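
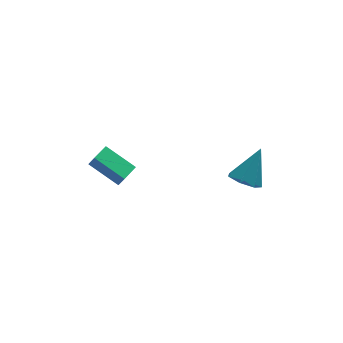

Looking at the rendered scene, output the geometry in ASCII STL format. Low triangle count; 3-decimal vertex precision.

solid 
facet normal -0.481 -0.376 -0.792
outer loop
vertex 3.196 -1.961 -1.93
vertex 2.513 -2.276 -1.366
vertex 2.578 -1.444 -1.8
endloop
endfacet
facet normal 0.589 0.768 -0.251
outer loop
vertex 3.196 -1.961 -1.93
vertex 2.578 -1.444 -1.8
vertex 3.527 -1.484 0.306
endloop
endfacet
facet normal -0.481 -0.376 -0.792
outer loop
vertex 2.578 -1.444 -1.8
vertex 2.513 -2.276 -1.366
vertex 1.911 -1.554 -1.343
endloop
endfacet
facet normal -0.115 0.991 0.071
outer loop
vertex 2.578 -1.444 -1.8
vertex 1.911 -1.554 -1.343
vertex 3.527 -1.484 0.306
endloop
endfacet
facet normal -0.480 -0.375 -0.793
outer loop
vertex 1.911 -1.554 -1.343
vertex 2.513 -2.276 -1.366
vertex 1.697 -2.207 -0.904
endloop
endfacet
facet normal -0.597 0.573 0.561
outer loop
vertex 1.911 -1.554 -1.343
vertex 1.697 -2.207 -0.904
vertex 3.527 -1.484 0.306
endloop
endfacet
facet normal -0.481 -0.375 -0.793
outer loop
vertex 1.697 -2.207 -0.904
vertex 2.513 -2.276 -1.366
vertex 2.097 -2.912 -0.813
endloop
endfacet
facet normal -0.495 -0.171 0.852
outer loop
vertex 1.697 -2.207 -0.904
vertex 2.097 -2.912 -0.813
vertex 3.527 -1.484 0.306
endloop
endfacet
facet normal -0.480 -0.375 -0.793
outer loop
vertex 2.097 -2.912 -0.813
vertex 2.513 -2.276 -1.366
vertex 2.81 -3.138 -1.138
endloop
endfacet
facet normal 0.114 -0.681 0.723
outer loop
vertex 2.097 -2.912 -0.813
vertex 2.81 -3.138 -1.138
vertex 3.527 -1.484 0.306
endloop
endfacet
facet normal -0.481 -0.375 -0.792
outer loop
vertex 2.81 -3.138 -1.138
vertex 2.513 -2.276 -1.366
vertex 3.299 -2.715 -1.635
endloop
endfacet
facet normal 0.773 -0.573 0.273
outer loop
vertex 2.81 -3.138 -1.138
vertex 3.299 -2.715 -1.635
vertex 3.527 -1.484 0.306
endloop
endfacet
facet normal -0.481 -0.376 -0.792
outer loop
vertex 3.299 -2.715 -1.635
vertex 2.513 -2.276 -1.366
vertex 3.196 -1.961 -1.93
endloop
endfacet
facet normal 0.984 0.071 -0.161
outer loop
vertex 3.299 -2.715 -1.635
vertex 3.196 -1.961 -1.93
vertex 3.527 -1.484 0.306
endloop
endfacet
facet normal -0.668 0.582 0.464
outer loop
vertex -4.587 0.293 -0.525
vertex -3.856 1.086 -0.467
vertex -4.847 0.587 -1.268
endloop
endfacet
facet normal -0.676 -0.735 -0.054
outer loop
vertex -3.544 -0.546 -2.173
vertex -4.587 0.293 -0.525
vertex -4.847 0.587 -1.268
endloop
endfacet
facet normal -0.668 0.581 0.464
outer loop
vertex -4.847 0.587 -1.268
vertex -3.856 1.086 -0.467
vertex -4.116 1.38 -1.209
endloop
endfacet
facet normal -0.309 0.351 -0.884
outer loop
vertex -4.116 1.38 -1.209
vertex -3.544 -0.546 -2.173
vertex -4.847 0.587 -1.268
endloop
endfacet
facet normal 0.310 -0.350 0.884
outer loop
vertex -4.587 0.293 -0.525
vertex -2.553 -0.047 -1.372
vertex -3.856 1.086 -0.467
endloop
endfacet
facet normal -0.676 -0.735 -0.054
outer loop
vertex -3.284 -0.84 -1.431
vertex -4.587 0.293 -0.525
vertex -3.544 -0.546 -2.173
endloop
endfacet
facet normal 0.309 -0.351 0.884
outer loop
vertex -3.284 -0.84 -1.431
vertex -2.553 -0.047 -1.372
vertex -4.587 0.293 -0.525
endloop
endfacet
facet normal 0.676 0.735 0.054
outer loop
vertex -3.856 1.086 -0.467
vertex -2.553 -0.047 -1.372
vertex -4.116 1.38 -1.209
endloop
endfacet
facet normal -0.310 0.350 -0.884
outer loop
vertex -2.813 0.247 -2.115
vertex -3.544 -0.546 -2.173
vertex -4.116 1.38 -1.209
endloop
endfacet
facet normal 0.676 0.735 0.054
outer loop
vertex -4.116 1.38 -1.209
vertex -2.553 -0.047 -1.372
vertex -2.813 0.247 -2.115
endloop
endfacet
facet normal 0.668 -0.582 -0.464
outer loop
vertex -2.813 0.247 -2.115
vertex -3.284 -0.84 -1.431
vertex -3.544 -0.546 -2.173
endloop
endfacet
facet normal 0.668 -0.582 -0.464
outer loop
vertex -2.553 -0.047 -1.372
vertex -3.284 -0.84 -1.431
vertex -2.813 0.247 -2.115
endloop
endfacet

endsolid


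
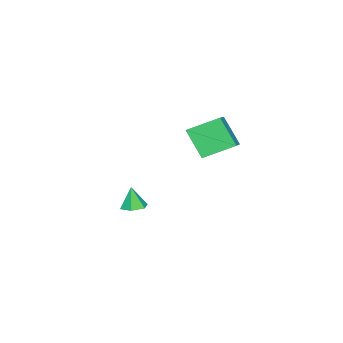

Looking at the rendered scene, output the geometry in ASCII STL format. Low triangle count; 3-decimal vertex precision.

solid 
facet normal -0.839 -0.355 -0.413
outer loop
vertex -2.962 1.65 1.687
vertex -3.71 2.704 2.3
vertex -2.739 2.49 0.514
endloop
endfacet
facet normal 0.523 -0.737 -0.428
outer loop
vertex -1.59 2.976 1.08
vertex -2.962 1.65 1.687
vertex -2.739 2.49 0.514
endloop
endfacet
facet normal -0.839 -0.355 -0.413
outer loop
vertex -2.739 2.49 0.514
vertex -3.71 2.704 2.3
vertex -3.487 3.544 1.127
endloop
endfacet
facet normal 0.152 0.575 -0.804
outer loop
vertex -3.487 3.544 1.127
vertex -1.59 2.976 1.08
vertex -2.739 2.49 0.514
endloop
endfacet
facet normal -0.152 -0.575 0.804
outer loop
vertex -2.962 1.65 1.687
vertex -2.561 3.19 2.866
vertex -3.71 2.704 2.3
endloop
endfacet
facet normal 0.523 -0.737 -0.428
outer loop
vertex -1.813 2.136 2.253
vertex -2.962 1.65 1.687
vertex -1.59 2.976 1.08
endloop
endfacet
facet normal -0.152 -0.575 0.804
outer loop
vertex -1.813 2.136 2.253
vertex -2.561 3.19 2.866
vertex -2.962 1.65 1.687
endloop
endfacet
facet normal -0.523 0.737 0.428
outer loop
vertex -3.71 2.704 2.3
vertex -2.561 3.19 2.866
vertex -3.487 3.544 1.127
endloop
endfacet
facet normal 0.152 0.575 -0.804
outer loop
vertex -2.338 4.03 1.693
vertex -1.59 2.976 1.08
vertex -3.487 3.544 1.127
endloop
endfacet
facet normal -0.523 0.737 0.428
outer loop
vertex -3.487 3.544 1.127
vertex -2.561 3.19 2.866
vertex -2.338 4.03 1.693
endloop
endfacet
facet normal 0.839 0.355 0.413
outer loop
vertex -2.338 4.03 1.693
vertex -1.813 2.136 2.253
vertex -1.59 2.976 1.08
endloop
endfacet
facet normal 0.839 0.355 0.413
outer loop
vertex -2.561 3.19 2.866
vertex -1.813 2.136 2.253
vertex -2.338 4.03 1.693
endloop
endfacet
facet normal 0.100 0.182 -0.978
outer loop
vertex -2.673 -1.405 -3.529
vertex -3.128 -1.046 -3.509
vertex -2.593 -0.841 -3.416
endloop
endfacet
facet normal 0.844 -0.218 0.490
outer loop
vertex -2.673 -1.405 -3.529
vertex -2.593 -0.841 -3.416
vertex -3.232 -1.234 -2.491
endloop
endfacet
facet normal 0.101 0.180 -0.978
outer loop
vertex -2.593 -0.841 -3.416
vertex -3.128 -1.046 -3.509
vertex -3.049 -0.483 -3.397
endloop
endfacet
facet normal 0.505 0.611 0.609
outer loop
vertex -2.593 -0.841 -3.416
vertex -3.049 -0.483 -3.397
vertex -3.232 -1.234 -2.491
endloop
endfacet
facet normal 0.099 0.181 -0.979
outer loop
vertex -3.049 -0.483 -3.397
vertex -3.128 -1.046 -3.509
vertex -3.584 -0.688 -3.489
endloop
endfacet
facet normal -0.380 0.748 0.544
outer loop
vertex -3.049 -0.483 -3.397
vertex -3.584 -0.688 -3.489
vertex -3.232 -1.234 -2.491
endloop
endfacet
facet normal 0.099 0.181 -0.979
outer loop
vertex -3.584 -0.688 -3.489
vertex -3.128 -1.046 -3.509
vertex -3.663 -1.251 -3.601
endloop
endfacet
facet normal -0.931 0.059 0.361
outer loop
vertex -3.584 -0.688 -3.489
vertex -3.663 -1.251 -3.601
vertex -3.232 -1.234 -2.491
endloop
endfacet
facet normal 0.099 0.180 -0.979
outer loop
vertex -3.663 -1.251 -3.601
vertex -3.128 -1.046 -3.509
vertex -3.207 -1.61 -3.621
endloop
endfacet
facet normal -0.594 -0.767 0.242
outer loop
vertex -3.663 -1.251 -3.601
vertex -3.207 -1.61 -3.621
vertex -3.232 -1.234 -2.491
endloop
endfacet
facet normal 0.099 0.180 -0.979
outer loop
vertex -3.207 -1.61 -3.621
vertex -3.128 -1.046 -3.509
vertex -2.673 -1.405 -3.529
endloop
endfacet
facet normal 0.294 -0.905 0.308
outer loop
vertex -3.207 -1.61 -3.621
vertex -2.673 -1.405 -3.529
vertex -3.232 -1.234 -2.491
endloop
endfacet

endsolid


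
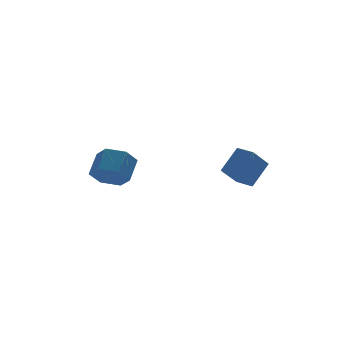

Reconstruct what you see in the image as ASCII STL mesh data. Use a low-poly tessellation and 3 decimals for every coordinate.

solid 
facet normal -0.501 -0.567 -0.654
outer loop
vertex -0.384 2.614 0.306
vertex -1.013 2.391 0.982
vertex -1.157 3.152 0.432
endloop
endfacet
facet normal 0.295 0.598 -0.746
outer loop
vertex -0.384 2.614 0.306
vertex -1.157 3.152 0.432
vertex 0.302 3.392 1.201
endloop
endfacet
facet normal 0.295 0.598 -0.746
outer loop
vertex 0.302 3.392 1.201
vertex -1.157 3.152 0.432
vertex -0.471 3.93 1.327
endloop
endfacet
facet normal 0.501 0.568 0.653
outer loop
vertex 0.302 3.392 1.201
vertex -0.471 3.93 1.327
vertex -0.327 3.169 1.878
endloop
endfacet
facet normal -0.501 -0.567 -0.654
outer loop
vertex -1.157 3.152 0.432
vertex -1.013 2.391 0.982
vertex -1.786 2.929 1.108
endloop
endfacet
facet normal -0.557 0.789 -0.258
outer loop
vertex -1.157 3.152 0.432
vertex -1.786 2.929 1.108
vertex -0.471 3.93 1.327
endloop
endfacet
facet normal -0.558 0.789 -0.258
outer loop
vertex -0.471 3.93 1.327
vertex -1.786 2.929 1.108
vertex -1.1 3.706 2.003
endloop
endfacet
facet normal 0.500 0.568 0.654
outer loop
vertex -0.471 3.93 1.327
vertex -1.1 3.706 2.003
vertex -0.327 3.169 1.878
endloop
endfacet
facet normal -0.501 -0.568 -0.653
outer loop
vertex -1.786 2.929 1.108
vertex -1.013 2.391 0.982
vertex -1.642 2.168 1.659
endloop
endfacet
facet normal -0.852 0.191 0.487
outer loop
vertex -1.786 2.929 1.108
vertex -1.642 2.168 1.659
vertex -1.1 3.706 2.003
endloop
endfacet
facet normal -0.852 0.191 0.487
outer loop
vertex -1.1 3.706 2.003
vertex -1.642 2.168 1.659
vertex -0.956 2.946 2.554
endloop
endfacet
facet normal 0.500 0.568 0.653
outer loop
vertex -1.1 3.706 2.003
vertex -0.956 2.946 2.554
vertex -0.327 3.169 1.878
endloop
endfacet
facet normal -0.501 -0.568 -0.653
outer loop
vertex -1.642 2.168 1.659
vertex -1.013 2.391 0.982
vertex -0.869 1.63 1.533
endloop
endfacet
facet normal -0.295 -0.598 0.746
outer loop
vertex -1.642 2.168 1.659
vertex -0.869 1.63 1.533
vertex -0.956 2.946 2.554
endloop
endfacet
facet normal -0.295 -0.598 0.746
outer loop
vertex -0.956 2.946 2.554
vertex -0.869 1.63 1.533
vertex -0.183 2.408 2.428
endloop
endfacet
facet normal 0.501 0.567 0.654
outer loop
vertex -0.956 2.946 2.554
vertex -0.183 2.408 2.428
vertex -0.327 3.169 1.878
endloop
endfacet
facet normal -0.500 -0.568 -0.654
outer loop
vertex -0.869 1.63 1.533
vertex -1.013 2.391 0.982
vertex -0.24 1.854 0.857
endloop
endfacet
facet normal 0.558 -0.789 0.258
outer loop
vertex -0.869 1.63 1.533
vertex -0.24 1.854 0.857
vertex -0.183 2.408 2.428
endloop
endfacet
facet normal 0.557 -0.789 0.258
outer loop
vertex -0.183 2.408 2.428
vertex -0.24 1.854 0.857
vertex 0.446 2.631 1.752
endloop
endfacet
facet normal 0.501 0.567 0.654
outer loop
vertex -0.183 2.408 2.428
vertex 0.446 2.631 1.752
vertex -0.327 3.169 1.878
endloop
endfacet
facet normal -0.500 -0.568 -0.653
outer loop
vertex -0.24 1.854 0.857
vertex -1.013 2.391 0.982
vertex -0.384 2.614 0.306
endloop
endfacet
facet normal 0.852 -0.192 -0.487
outer loop
vertex -0.24 1.854 0.857
vertex -0.384 2.614 0.306
vertex 0.446 2.631 1.752
endloop
endfacet
facet normal 0.852 -0.191 -0.487
outer loop
vertex 0.446 2.631 1.752
vertex -0.384 2.614 0.306
vertex 0.302 3.392 1.201
endloop
endfacet
facet normal 0.501 0.568 0.653
outer loop
vertex 0.446 2.631 1.752
vertex 0.302 3.392 1.201
vertex -0.327 3.169 1.878
endloop
endfacet
facet normal -0.671 -0.318 0.670
outer loop
vertex 3.466 -3.095 3.651
vertex 3.105 -2.25 3.69
vertex 2.542 -3.441 2.562
endloop
endfacet
facet normal 0.393 -0.919 -0.042
outer loop
vertex 3.495 -2.99 1.61
vertex 3.466 -3.095 3.651
vertex 2.542 -3.441 2.562
endloop
endfacet
facet normal -0.671 -0.317 0.670
outer loop
vertex 2.542 -3.441 2.562
vertex 3.105 -2.25 3.69
vertex 2.181 -2.596 2.6
endloop
endfacet
facet normal -0.629 -0.235 -0.741
outer loop
vertex 2.181 -2.596 2.6
vertex 3.495 -2.99 1.61
vertex 2.542 -3.441 2.562
endloop
endfacet
facet normal 0.629 0.235 0.741
outer loop
vertex 3.466 -3.095 3.651
vertex 4.058 -1.799 2.738
vertex 3.105 -2.25 3.69
endloop
endfacet
facet normal 0.393 -0.919 -0.042
outer loop
vertex 4.419 -2.644 2.7
vertex 3.466 -3.095 3.651
vertex 3.495 -2.99 1.61
endloop
endfacet
facet normal 0.629 0.235 0.741
outer loop
vertex 4.419 -2.644 2.7
vertex 4.058 -1.799 2.738
vertex 3.466 -3.095 3.651
endloop
endfacet
facet normal -0.393 0.919 0.042
outer loop
vertex 3.105 -2.25 3.69
vertex 4.058 -1.799 2.738
vertex 2.181 -2.596 2.6
endloop
endfacet
facet normal -0.629 -0.234 -0.741
outer loop
vertex 3.134 -2.145 1.649
vertex 3.495 -2.99 1.61
vertex 2.181 -2.596 2.6
endloop
endfacet
facet normal -0.393 0.919 0.042
outer loop
vertex 2.181 -2.596 2.6
vertex 4.058 -1.799 2.738
vertex 3.134 -2.145 1.649
endloop
endfacet
facet normal 0.671 0.318 -0.670
outer loop
vertex 3.134 -2.145 1.649
vertex 4.419 -2.644 2.7
vertex 3.495 -2.99 1.61
endloop
endfacet
facet normal 0.671 0.317 -0.670
outer loop
vertex 4.058 -1.799 2.738
vertex 4.419 -2.644 2.7
vertex 3.134 -2.145 1.649
endloop
endfacet

endsolid


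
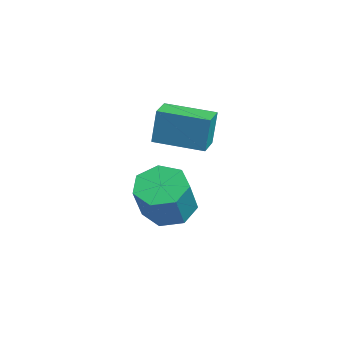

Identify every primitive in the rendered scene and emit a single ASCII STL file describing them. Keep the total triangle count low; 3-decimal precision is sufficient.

solid 
facet normal -0.497 0.288 -0.818
outer loop
vertex 2.283 -1.336 -2.359
vertex 1.407 -1.64 -1.934
vertex 1.854 -0.725 -1.883
endloop
endfacet
facet normal 0.720 0.664 -0.204
outer loop
vertex 2.283 -1.336 -2.359
vertex 1.854 -0.725 -1.883
vertex 3.248 -1.895 -0.772
endloop
endfacet
facet normal 0.720 0.663 -0.204
outer loop
vertex 3.248 -1.895 -0.772
vertex 1.854 -0.725 -1.883
vertex 2.82 -1.284 -0.296
endloop
endfacet
facet normal 0.498 -0.288 0.818
outer loop
vertex 3.248 -1.895 -0.772
vertex 2.82 -1.284 -0.296
vertex 2.373 -2.2 -0.346
endloop
endfacet
facet normal -0.498 0.289 -0.818
outer loop
vertex 1.854 -0.725 -1.883
vertex 1.407 -1.64 -1.934
vertex 1.089 -0.804 -1.445
endloop
endfacet
facet normal 0.070 0.953 0.293
outer loop
vertex 1.854 -0.725 -1.883
vertex 1.089 -0.804 -1.445
vertex 2.82 -1.284 -0.296
endloop
endfacet
facet normal 0.070 0.953 0.294
outer loop
vertex 2.82 -1.284 -0.296
vertex 1.089 -0.804 -1.445
vertex 2.054 -1.363 0.142
endloop
endfacet
facet normal 0.498 -0.287 0.818
outer loop
vertex 2.82 -1.284 -0.296
vertex 2.054 -1.363 0.142
vertex 2.373 -2.2 -0.346
endloop
endfacet
facet normal -0.498 0.289 -0.818
outer loop
vertex 1.089 -0.804 -1.445
vertex 1.407 -1.64 -1.934
vertex 0.563 -1.512 -1.375
endloop
endfacet
facet normal -0.632 0.526 0.569
outer loop
vertex 1.089 -0.804 -1.445
vertex 0.563 -1.512 -1.375
vertex 2.054 -1.363 0.142
endloop
endfacet
facet normal -0.632 0.525 0.570
outer loop
vertex 2.054 -1.363 0.142
vertex 0.563 -1.512 -1.375
vertex 1.529 -2.072 0.212
endloop
endfacet
facet normal 0.497 -0.288 0.818
outer loop
vertex 2.054 -1.363 0.142
vertex 1.529 -2.072 0.212
vertex 2.373 -2.2 -0.346
endloop
endfacet
facet normal -0.498 0.288 -0.818
outer loop
vertex 0.563 -1.512 -1.375
vertex 1.407 -1.64 -1.934
vertex 0.673 -2.318 -1.726
endloop
endfacet
facet normal -0.858 -0.299 0.417
outer loop
vertex 0.563 -1.512 -1.375
vertex 0.673 -2.318 -1.726
vertex 1.529 -2.072 0.212
endloop
endfacet
facet normal -0.858 -0.299 0.417
outer loop
vertex 1.529 -2.072 0.212
vertex 0.673 -2.318 -1.726
vertex 1.639 -2.877 -0.139
endloop
endfacet
facet normal 0.497 -0.289 0.818
outer loop
vertex 1.529 -2.072 0.212
vertex 1.639 -2.877 -0.139
vertex 2.373 -2.2 -0.346
endloop
endfacet
facet normal -0.498 0.288 -0.818
outer loop
vertex 0.673 -2.318 -1.726
vertex 1.407 -1.64 -1.934
vertex 1.336 -2.613 -2.233
endloop
endfacet
facet normal -0.438 -0.898 -0.050
outer loop
vertex 0.673 -2.318 -1.726
vertex 1.336 -2.613 -2.233
vertex 1.639 -2.877 -0.139
endloop
endfacet
facet normal -0.438 -0.898 -0.050
outer loop
vertex 1.639 -2.877 -0.139
vertex 1.336 -2.613 -2.233
vertex 2.301 -3.172 -0.646
endloop
endfacet
facet normal 0.497 -0.289 0.818
outer loop
vertex 1.639 -2.877 -0.139
vertex 2.301 -3.172 -0.646
vertex 2.373 -2.2 -0.346
endloop
endfacet
facet normal -0.498 0.288 -0.818
outer loop
vertex 1.336 -2.613 -2.233
vertex 1.407 -1.64 -1.934
vertex 2.052 -2.176 -2.515
endloop
endfacet
facet normal 0.312 -0.821 -0.479
outer loop
vertex 1.336 -2.613 -2.233
vertex 2.052 -2.176 -2.515
vertex 2.301 -3.172 -0.646
endloop
endfacet
facet normal 0.312 -0.821 -0.479
outer loop
vertex 2.301 -3.172 -0.646
vertex 2.052 -2.176 -2.515
vertex 3.018 -2.735 -0.928
endloop
endfacet
facet normal 0.498 -0.289 0.818
outer loop
vertex 2.301 -3.172 -0.646
vertex 3.018 -2.735 -0.928
vertex 2.373 -2.2 -0.346
endloop
endfacet
facet normal -0.497 0.289 -0.818
outer loop
vertex 2.052 -2.176 -2.515
vertex 1.407 -1.64 -1.934
vertex 2.283 -1.336 -2.359
endloop
endfacet
facet normal 0.827 -0.126 -0.548
outer loop
vertex 2.052 -2.176 -2.515
vertex 2.283 -1.336 -2.359
vertex 3.018 -2.735 -0.928
endloop
endfacet
facet normal 0.828 -0.125 -0.547
outer loop
vertex 3.018 -2.735 -0.928
vertex 2.283 -1.336 -2.359
vertex 3.248 -1.895 -0.772
endloop
endfacet
facet normal 0.499 -0.288 0.818
outer loop
vertex 3.018 -2.735 -0.928
vertex 3.248 -1.895 -0.772
vertex 2.373 -2.2 -0.346
endloop
endfacet
facet normal -0.862 0.505 -0.033
outer loop
vertex -2.665 -0.757 1.328
vertex -1.634 0.988 1.096
vertex -2.711 -0.937 -0.231
endloop
endfacet
facet normal -0.506 -0.855 0.114
outer loop
vertex -1.806 -1.468 -0.196
vertex -2.665 -0.757 1.328
vertex -2.711 -0.937 -0.231
endloop
endfacet
facet normal -0.862 0.505 -0.033
outer loop
vertex -2.711 -0.937 -0.231
vertex -1.634 0.988 1.096
vertex -1.68 0.808 -0.463
endloop
endfacet
facet normal -0.029 -0.115 -0.993
outer loop
vertex -1.68 0.808 -0.463
vertex -1.806 -1.468 -0.196
vertex -2.711 -0.937 -0.231
endloop
endfacet
facet normal 0.029 0.115 0.993
outer loop
vertex -2.665 -0.757 1.328
vertex -0.729 0.457 1.131
vertex -1.634 0.988 1.096
endloop
endfacet
facet normal -0.506 -0.855 0.114
outer loop
vertex -1.76 -1.288 1.363
vertex -2.665 -0.757 1.328
vertex -1.806 -1.468 -0.196
endloop
endfacet
facet normal 0.029 0.115 0.993
outer loop
vertex -1.76 -1.288 1.363
vertex -0.729 0.457 1.131
vertex -2.665 -0.757 1.328
endloop
endfacet
facet normal 0.506 0.855 -0.114
outer loop
vertex -1.634 0.988 1.096
vertex -0.729 0.457 1.131
vertex -1.68 0.808 -0.463
endloop
endfacet
facet normal -0.029 -0.115 -0.993
outer loop
vertex -0.775 0.277 -0.428
vertex -1.806 -1.468 -0.196
vertex -1.68 0.808 -0.463
endloop
endfacet
facet normal 0.506 0.855 -0.114
outer loop
vertex -1.68 0.808 -0.463
vertex -0.729 0.457 1.131
vertex -0.775 0.277 -0.428
endloop
endfacet
facet normal 0.862 -0.505 0.033
outer loop
vertex -0.775 0.277 -0.428
vertex -1.76 -1.288 1.363
vertex -1.806 -1.468 -0.196
endloop
endfacet
facet normal 0.862 -0.505 0.033
outer loop
vertex -0.729 0.457 1.131
vertex -1.76 -1.288 1.363
vertex -0.775 0.277 -0.428
endloop
endfacet

endsolid


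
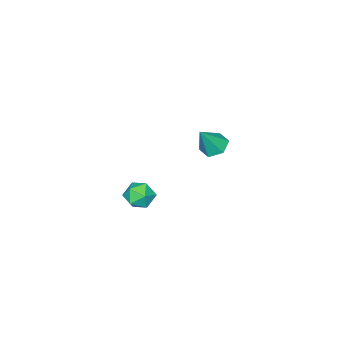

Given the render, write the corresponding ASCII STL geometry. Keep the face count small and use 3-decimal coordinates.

solid 
facet normal -0.822 0.333 0.462
outer loop
vertex 3.359 0.188 -2.01
vertex 3.048 -0.605 -1.992
vertex 3.526 -0.32 -1.347
endloop
endfacet
facet normal -0.257 0.735 0.628
outer loop
vertex 3.359 0.188 -2.01
vertex 3.526 -0.32 -1.347
vertex 4.14 0.172 -1.672
endloop
endfacet
facet normal 0.011 1.000 0.021
outer loop
vertex 3.359 0.188 -2.01
vertex 4.14 0.172 -1.672
vertex 4.042 0.191 -2.518
endloop
endfacet
facet normal -0.389 0.761 -0.519
outer loop
vertex 3.359 0.188 -2.01
vertex 4.042 0.191 -2.518
vertex 3.367 -0.289 -2.715
endloop
endfacet
facet normal -0.904 0.349 -0.246
outer loop
vertex 3.359 0.188 -2.01
vertex 3.367 -0.289 -2.715
vertex 3.048 -0.605 -1.992
endloop
endfacet
facet normal 0.238 0.311 0.920
outer loop
vertex 4.14 0.172 -1.672
vertex 3.526 -0.32 -1.347
vertex 4.313 -0.631 -1.445
endloop
endfacet
facet normal -0.678 -0.339 0.652
outer loop
vertex 3.526 -0.32 -1.347
vertex 3.048 -0.605 -1.992
vertex 3.638 -1.111 -1.642
endloop
endfacet
facet normal -0.810 -0.314 -0.495
outer loop
vertex 3.048 -0.605 -1.992
vertex 3.367 -0.289 -2.715
vertex 3.54 -1.092 -2.488
endloop
endfacet
facet normal 0.023 0.352 -0.936
outer loop
vertex 3.367 -0.289 -2.715
vertex 4.042 0.191 -2.518
vertex 4.154 -0.6 -2.813
endloop
endfacet
facet normal 0.670 0.739 -0.061
outer loop
vertex 4.042 0.191 -2.518
vertex 4.14 0.172 -1.672
vertex 4.632 -0.315 -2.168
endloop
endfacet
facet normal 0.389 -0.761 0.519
outer loop
vertex 4.321 -1.108 -2.15
vertex 4.313 -0.631 -1.445
vertex 3.638 -1.111 -1.642
endloop
endfacet
facet normal -0.011 -1.000 -0.021
outer loop
vertex 4.321 -1.108 -2.15
vertex 3.638 -1.111 -1.642
vertex 3.54 -1.092 -2.488
endloop
endfacet
facet normal 0.257 -0.735 -0.628
outer loop
vertex 4.321 -1.108 -2.15
vertex 3.54 -1.092 -2.488
vertex 4.154 -0.6 -2.813
endloop
endfacet
facet normal 0.822 -0.333 -0.462
outer loop
vertex 4.321 -1.108 -2.15
vertex 4.154 -0.6 -2.813
vertex 4.632 -0.315 -2.168
endloop
endfacet
facet normal 0.904 -0.349 0.246
outer loop
vertex 4.321 -1.108 -2.15
vertex 4.632 -0.315 -2.168
vertex 4.313 -0.631 -1.445
endloop
endfacet
facet normal -0.023 -0.352 0.936
outer loop
vertex 3.638 -1.111 -1.642
vertex 4.313 -0.631 -1.445
vertex 3.526 -0.32 -1.347
endloop
endfacet
facet normal -0.670 -0.739 0.061
outer loop
vertex 3.54 -1.092 -2.488
vertex 3.638 -1.111 -1.642
vertex 3.048 -0.605 -1.992
endloop
endfacet
facet normal -0.238 -0.311 -0.920
outer loop
vertex 4.154 -0.6 -2.813
vertex 3.54 -1.092 -2.488
vertex 3.367 -0.289 -2.715
endloop
endfacet
facet normal 0.678 0.339 -0.652
outer loop
vertex 4.632 -0.315 -2.168
vertex 4.154 -0.6 -2.813
vertex 4.042 0.191 -2.518
endloop
endfacet
facet normal 0.810 0.314 0.495
outer loop
vertex 4.313 -0.631 -1.445
vertex 4.632 -0.315 -2.168
vertex 4.14 0.172 -1.672
endloop
endfacet
facet normal -0.540 0.089 -0.837
outer loop
vertex -2.303 -2.142 -3.103
vertex -2.762 -1.565 -2.745
vertex -2.086 -1.353 -3.159
endloop
endfacet
facet normal 0.945 -0.273 -0.181
outer loop
vertex -2.303 -2.142 -3.103
vertex -2.086 -1.353 -3.159
vertex -1.838 -1.715 -1.315
endloop
endfacet
facet normal -0.540 0.087 -0.837
outer loop
vertex -2.086 -1.353 -3.159
vertex -2.762 -1.565 -2.745
vertex -2.546 -0.776 -2.802
endloop
endfacet
facet normal 0.786 0.617 0.015
outer loop
vertex -2.086 -1.353 -3.159
vertex -2.546 -0.776 -2.802
vertex -1.838 -1.715 -1.315
endloop
endfacet
facet normal -0.541 0.088 -0.837
outer loop
vertex -2.546 -0.776 -2.802
vertex -2.762 -1.565 -2.745
vertex -3.221 -0.987 -2.388
endloop
endfacet
facet normal 0.049 0.855 0.516
outer loop
vertex -2.546 -0.776 -2.802
vertex -3.221 -0.987 -2.388
vertex -1.838 -1.715 -1.315
endloop
endfacet
facet normal -0.540 0.088 -0.837
outer loop
vertex -3.221 -0.987 -2.388
vertex -2.762 -1.565 -2.745
vertex -3.438 -1.776 -2.331
endloop
endfacet
facet normal -0.530 0.205 0.823
outer loop
vertex -3.221 -0.987 -2.388
vertex -3.438 -1.776 -2.331
vertex -1.838 -1.715 -1.315
endloop
endfacet
facet normal -0.540 0.088 -0.837
outer loop
vertex -3.438 -1.776 -2.331
vertex -2.762 -1.565 -2.745
vertex -2.978 -2.354 -2.689
endloop
endfacet
facet normal -0.372 -0.684 0.627
outer loop
vertex -3.438 -1.776 -2.331
vertex -2.978 -2.354 -2.689
vertex -1.838 -1.715 -1.315
endloop
endfacet
facet normal -0.541 0.089 -0.836
outer loop
vertex -2.978 -2.354 -2.689
vertex -2.762 -1.565 -2.745
vertex -2.303 -2.142 -3.103
endloop
endfacet
facet normal 0.366 -0.922 0.125
outer loop
vertex -2.978 -2.354 -2.689
vertex -2.303 -2.142 -3.103
vertex -1.838 -1.715 -1.315
endloop
endfacet

endsolid


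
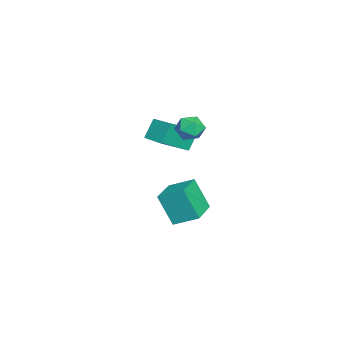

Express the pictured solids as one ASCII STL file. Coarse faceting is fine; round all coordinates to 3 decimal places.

solid 
facet normal -0.973 0.206 -0.107
outer loop
vertex -4.075 -2.892 -2.62
vertex -3.897 -1.75 -2.046
vertex -3.76 -2.185 -4.123
endloop
endfacet
facet normal -0.138 -0.885 -0.445
outer loop
vertex -2.223 -2.51 -3.954
vertex -4.075 -2.892 -2.62
vertex -3.76 -2.185 -4.123
endloop
endfacet
facet normal -0.973 0.205 -0.107
outer loop
vertex -3.76 -2.185 -4.123
vertex -3.897 -1.75 -2.046
vertex -3.583 -1.044 -3.549
endloop
endfacet
facet normal 0.186 0.418 -0.889
outer loop
vertex -3.583 -1.044 -3.549
vertex -2.223 -2.51 -3.954
vertex -3.76 -2.185 -4.123
endloop
endfacet
facet normal -0.186 -0.418 0.889
outer loop
vertex -4.075 -2.892 -2.62
vertex -2.36 -2.075 -1.877
vertex -3.897 -1.75 -2.046
endloop
endfacet
facet normal -0.138 -0.885 -0.445
outer loop
vertex -2.537 -3.216 -2.451
vertex -4.075 -2.892 -2.62
vertex -2.223 -2.51 -3.954
endloop
endfacet
facet normal -0.186 -0.418 0.889
outer loop
vertex -2.537 -3.216 -2.451
vertex -2.36 -2.075 -1.877
vertex -4.075 -2.892 -2.62
endloop
endfacet
facet normal 0.138 0.885 0.445
outer loop
vertex -3.897 -1.75 -2.046
vertex -2.36 -2.075 -1.877
vertex -3.583 -1.044 -3.549
endloop
endfacet
facet normal 0.186 0.418 -0.889
outer loop
vertex -2.045 -1.368 -3.38
vertex -2.223 -2.51 -3.954
vertex -3.583 -1.044 -3.549
endloop
endfacet
facet normal 0.138 0.885 0.445
outer loop
vertex -3.583 -1.044 -3.549
vertex -2.36 -2.075 -1.877
vertex -2.045 -1.368 -3.38
endloop
endfacet
facet normal 0.973 -0.205 0.107
outer loop
vertex -2.045 -1.368 -3.38
vertex -2.537 -3.216 -2.451
vertex -2.223 -2.51 -3.954
endloop
endfacet
facet normal 0.973 -0.205 0.107
outer loop
vertex -2.36 -2.075 -1.877
vertex -2.537 -3.216 -2.451
vertex -2.045 -1.368 -3.38
endloop
endfacet
facet normal -0.661 -0.747 -0.064
outer loop
vertex -2.706 -3.775 1.078
vertex -3.179 -3.435 1.988
vertex -3.815 -2.71 0.104
endloop
endfacet
facet normal 0.438 -0.314 -0.842
outer loop
vertex -3.121 -1.925 0.172
vertex -2.706 -3.775 1.078
vertex -3.815 -2.71 0.104
endloop
endfacet
facet normal -0.661 -0.748 -0.065
outer loop
vertex -3.815 -2.71 0.104
vertex -3.179 -3.435 1.988
vertex -4.288 -2.371 1.014
endloop
endfacet
facet normal -0.610 0.585 -0.535
outer loop
vertex -4.288 -2.371 1.014
vertex -3.121 -1.925 0.172
vertex -3.815 -2.71 0.104
endloop
endfacet
facet normal 0.609 -0.585 0.535
outer loop
vertex -2.706 -3.775 1.078
vertex -2.485 -2.65 2.056
vertex -3.179 -3.435 1.988
endloop
endfacet
facet normal 0.438 -0.314 -0.842
outer loop
vertex -2.012 -2.989 1.146
vertex -2.706 -3.775 1.078
vertex -3.121 -1.925 0.172
endloop
endfacet
facet normal 0.610 -0.585 0.535
outer loop
vertex -2.012 -2.989 1.146
vertex -2.485 -2.65 2.056
vertex -2.706 -3.775 1.078
endloop
endfacet
facet normal -0.438 0.314 0.842
outer loop
vertex -3.179 -3.435 1.988
vertex -2.485 -2.65 2.056
vertex -4.288 -2.371 1.014
endloop
endfacet
facet normal -0.610 0.585 -0.535
outer loop
vertex -3.594 -1.585 1.082
vertex -3.121 -1.925 0.172
vertex -4.288 -2.371 1.014
endloop
endfacet
facet normal -0.438 0.314 0.842
outer loop
vertex -4.288 -2.371 1.014
vertex -2.485 -2.65 2.056
vertex -3.594 -1.585 1.082
endloop
endfacet
facet normal 0.661 0.748 0.064
outer loop
vertex -3.594 -1.585 1.082
vertex -2.012 -2.989 1.146
vertex -3.121 -1.925 0.172
endloop
endfacet
facet normal 0.661 0.748 0.065
outer loop
vertex -2.485 -2.65 2.056
vertex -2.012 -2.989 1.146
vertex -3.594 -1.585 1.082
endloop
endfacet
facet normal 0.048 0.714 0.699
outer loop
vertex -1.382 -1.046 2.531
vertex -1.753 -1.452 2.971
vertex -1.05 -1.492 2.964
endloop
endfacet
facet normal 0.622 0.732 0.277
outer loop
vertex -1.382 -1.046 2.531
vertex -1.05 -1.492 2.964
vertex -0.834 -1.423 2.297
endloop
endfacet
facet normal 0.401 0.827 -0.394
outer loop
vertex -1.382 -1.046 2.531
vertex -0.834 -1.423 2.297
vertex -1.405 -1.34 1.891
endloop
endfacet
facet normal -0.312 0.867 -0.387
outer loop
vertex -1.382 -1.046 2.531
vertex -1.405 -1.34 1.891
vertex -1.972 -1.358 2.308
endloop
endfacet
facet normal -0.531 0.797 0.288
outer loop
vertex -1.382 -1.046 2.531
vertex -1.972 -1.358 2.308
vertex -1.753 -1.452 2.971
endloop
endfacet
facet normal 0.944 0.095 0.316
outer loop
vertex -0.834 -1.423 2.297
vertex -1.05 -1.492 2.964
vertex -0.868 -2.062 2.592
endloop
endfacet
facet normal 0.014 0.067 0.998
outer loop
vertex -1.05 -1.492 2.964
vertex -1.753 -1.452 2.971
vertex -1.435 -2.08 3.009
endloop
endfacet
facet normal -0.921 0.203 0.333
outer loop
vertex -1.753 -1.452 2.971
vertex -1.972 -1.358 2.308
vertex -2.006 -1.997 2.603
endloop
endfacet
facet normal -0.569 0.314 -0.760
outer loop
vertex -1.972 -1.358 2.308
vertex -1.405 -1.34 1.891
vertex -1.79 -1.928 1.936
endloop
endfacet
facet normal 0.585 0.250 -0.772
outer loop
vertex -1.405 -1.34 1.891
vertex -0.834 -1.423 2.297
vertex -1.087 -1.968 1.929
endloop
endfacet
facet normal 0.312 -0.867 0.387
outer loop
vertex -1.458 -2.374 2.369
vertex -0.868 -2.062 2.592
vertex -1.435 -2.08 3.009
endloop
endfacet
facet normal -0.401 -0.827 0.394
outer loop
vertex -1.458 -2.374 2.369
vertex -1.435 -2.08 3.009
vertex -2.006 -1.997 2.603
endloop
endfacet
facet normal -0.622 -0.732 -0.277
outer loop
vertex -1.458 -2.374 2.369
vertex -2.006 -1.997 2.603
vertex -1.79 -1.928 1.936
endloop
endfacet
facet normal -0.048 -0.714 -0.699
outer loop
vertex -1.458 -2.374 2.369
vertex -1.79 -1.928 1.936
vertex -1.087 -1.968 1.929
endloop
endfacet
facet normal 0.531 -0.797 -0.288
outer loop
vertex -1.458 -2.374 2.369
vertex -1.087 -1.968 1.929
vertex -0.868 -2.062 2.592
endloop
endfacet
facet normal 0.569 -0.314 0.760
outer loop
vertex -1.435 -2.08 3.009
vertex -0.868 -2.062 2.592
vertex -1.05 -1.492 2.964
endloop
endfacet
facet normal -0.585 -0.250 0.772
outer loop
vertex -2.006 -1.997 2.603
vertex -1.435 -2.08 3.009
vertex -1.753 -1.452 2.971
endloop
endfacet
facet normal -0.944 -0.095 -0.316
outer loop
vertex -1.79 -1.928 1.936
vertex -2.006 -1.997 2.603
vertex -1.972 -1.358 2.308
endloop
endfacet
facet normal -0.014 -0.067 -0.998
outer loop
vertex -1.087 -1.968 1.929
vertex -1.79 -1.928 1.936
vertex -1.405 -1.34 1.891
endloop
endfacet
facet normal 0.921 -0.203 -0.333
outer loop
vertex -0.868 -2.062 2.592
vertex -1.087 -1.968 1.929
vertex -0.834 -1.423 2.297
endloop
endfacet

endsolid


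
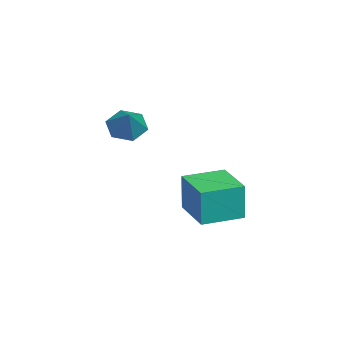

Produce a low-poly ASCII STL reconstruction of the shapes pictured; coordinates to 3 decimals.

solid 
facet normal -0.848 -0.525 0.073
outer loop
vertex 0.413 0.351 0.244
vertex -0.498 1.831 0.317
vertex 0.273 0.346 -1.42
endloop
endfacet
facet normal 0.524 -0.851 -0.042
outer loop
vertex 1.858 1.329 -1.557
vertex 0.413 0.351 0.244
vertex 0.273 0.346 -1.42
endloop
endfacet
facet normal -0.848 -0.526 0.073
outer loop
vertex 0.273 0.346 -1.42
vertex -0.498 1.831 0.317
vertex -0.639 1.827 -1.347
endloop
endfacet
facet normal -0.084 -0.003 -0.996
outer loop
vertex -0.639 1.827 -1.347
vertex 1.858 1.329 -1.557
vertex 0.273 0.346 -1.42
endloop
endfacet
facet normal 0.084 0.003 0.996
outer loop
vertex 0.413 0.351 0.244
vertex 1.087 2.814 0.18
vertex -0.498 1.831 0.317
endloop
endfacet
facet normal 0.523 -0.851 -0.042
outer loop
vertex 1.999 1.333 0.107
vertex 0.413 0.351 0.244
vertex 1.858 1.329 -1.557
endloop
endfacet
facet normal 0.084 0.003 0.996
outer loop
vertex 1.999 1.333 0.107
vertex 1.087 2.814 0.18
vertex 0.413 0.351 0.244
endloop
endfacet
facet normal -0.524 0.851 0.042
outer loop
vertex -0.498 1.831 0.317
vertex 1.087 2.814 0.18
vertex -0.639 1.827 -1.347
endloop
endfacet
facet normal -0.084 -0.003 -0.996
outer loop
vertex 0.947 2.809 -1.484
vertex 1.858 1.329 -1.557
vertex -0.639 1.827 -1.347
endloop
endfacet
facet normal -0.523 0.851 0.041
outer loop
vertex -0.639 1.827 -1.347
vertex 1.087 2.814 0.18
vertex 0.947 2.809 -1.484
endloop
endfacet
facet normal 0.848 0.525 -0.073
outer loop
vertex 0.947 2.809 -1.484
vertex 1.999 1.333 0.107
vertex 1.858 1.329 -1.557
endloop
endfacet
facet normal 0.848 0.526 -0.073
outer loop
vertex 1.087 2.814 0.18
vertex 1.999 1.333 0.107
vertex 0.947 2.809 -1.484
endloop
endfacet
facet normal -0.968 0.181 0.174
outer loop
vertex -4.378 1.132 -2.22
vertex -4.318 0.864 -1.606
vertex -4.211 1.522 -1.697
endloop
endfacet
facet normal -0.695 0.665 -0.274
outer loop
vertex -4.378 1.132 -2.22
vertex -4.211 1.522 -1.697
vertex -3.901 1.602 -2.289
endloop
endfacet
facet normal -0.437 0.320 -0.841
outer loop
vertex -4.378 1.132 -2.22
vertex -3.901 1.602 -2.289
vertex -3.817 0.993 -2.564
endloop
endfacet
facet normal -0.550 -0.379 -0.744
outer loop
vertex -4.378 1.132 -2.22
vertex -3.817 0.993 -2.564
vertex -4.074 0.537 -2.142
endloop
endfacet
facet normal -0.878 -0.464 -0.117
outer loop
vertex -4.378 1.132 -2.22
vertex -4.074 0.537 -2.142
vertex -4.318 0.864 -1.606
endloop
endfacet
facet normal -0.148 0.987 0.056
outer loop
vertex -3.901 1.602 -2.289
vertex -4.211 1.522 -1.697
vertex -3.546 1.623 -1.718
endloop
endfacet
facet normal -0.590 0.204 0.781
outer loop
vertex -4.211 1.522 -1.697
vertex -4.318 0.864 -1.606
vertex -3.803 1.167 -1.296
endloop
endfacet
facet normal -0.447 -0.840 0.309
outer loop
vertex -4.318 0.864 -1.606
vertex -4.074 0.537 -2.142
vertex -3.719 0.558 -1.571
endloop
endfacet
facet normal 0.084 -0.702 -0.707
outer loop
vertex -4.074 0.537 -2.142
vertex -3.817 0.993 -2.564
vertex -3.409 0.638 -2.163
endloop
endfacet
facet normal 0.269 0.427 -0.863
outer loop
vertex -3.817 0.993 -2.564
vertex -3.901 1.602 -2.289
vertex -3.302 1.296 -2.254
endloop
endfacet
facet normal 0.550 0.379 0.744
outer loop
vertex -3.242 1.028 -1.64
vertex -3.546 1.623 -1.718
vertex -3.803 1.167 -1.296
endloop
endfacet
facet normal 0.437 -0.320 0.841
outer loop
vertex -3.242 1.028 -1.64
vertex -3.803 1.167 -1.296
vertex -3.719 0.558 -1.571
endloop
endfacet
facet normal 0.695 -0.665 0.274
outer loop
vertex -3.242 1.028 -1.64
vertex -3.719 0.558 -1.571
vertex -3.409 0.638 -2.163
endloop
endfacet
facet normal 0.968 -0.181 -0.174
outer loop
vertex -3.242 1.028 -1.64
vertex -3.409 0.638 -2.163
vertex -3.302 1.296 -2.254
endloop
endfacet
facet normal 0.878 0.464 0.117
outer loop
vertex -3.242 1.028 -1.64
vertex -3.302 1.296 -2.254
vertex -3.546 1.623 -1.718
endloop
endfacet
facet normal -0.084 0.702 0.707
outer loop
vertex -3.803 1.167 -1.296
vertex -3.546 1.623 -1.718
vertex -4.211 1.522 -1.697
endloop
endfacet
facet normal -0.269 -0.427 0.863
outer loop
vertex -3.719 0.558 -1.571
vertex -3.803 1.167 -1.296
vertex -4.318 0.864 -1.606
endloop
endfacet
facet normal 0.148 -0.987 -0.056
outer loop
vertex -3.409 0.638 -2.163
vertex -3.719 0.558 -1.571
vertex -4.074 0.537 -2.142
endloop
endfacet
facet normal 0.590 -0.204 -0.781
outer loop
vertex -3.302 1.296 -2.254
vertex -3.409 0.638 -2.163
vertex -3.817 0.993 -2.564
endloop
endfacet
facet normal 0.447 0.840 -0.309
outer loop
vertex -3.546 1.623 -1.718
vertex -3.302 1.296 -2.254
vertex -3.901 1.602 -2.289
endloop
endfacet
facet normal -0.725 -0.202 -0.658
outer loop
vertex -1.75 -2.75 1.242
vertex -2.287 -2.259 1.683
vertex -1.816 -1.922 1.061
endloop
endfacet
facet normal 0.935 -0.003 -0.353
outer loop
vertex -1.75 -2.75 1.242
vertex -1.816 -1.922 1.061
vertex -1.213 -1.961 2.657
endloop
endfacet
facet normal -0.725 -0.202 -0.658
outer loop
vertex -1.816 -1.922 1.061
vertex -2.287 -2.259 1.683
vertex -2.352 -1.431 1.501
endloop
endfacet
facet normal 0.570 0.798 -0.196
outer loop
vertex -1.816 -1.922 1.061
vertex -2.352 -1.431 1.501
vertex -1.213 -1.961 2.657
endloop
endfacet
facet normal -0.725 -0.202 -0.658
outer loop
vertex -2.352 -1.431 1.501
vertex -2.287 -2.259 1.683
vertex -2.823 -1.768 2.123
endloop
endfacet
facet normal -0.043 0.892 0.451
outer loop
vertex -2.352 -1.431 1.501
vertex -2.823 -1.768 2.123
vertex -1.213 -1.961 2.657
endloop
endfacet
facet normal -0.725 -0.202 -0.658
outer loop
vertex -2.823 -1.768 2.123
vertex -2.287 -2.259 1.683
vertex -2.758 -2.596 2.305
endloop
endfacet
facet normal -0.290 0.184 0.939
outer loop
vertex -2.823 -1.768 2.123
vertex -2.758 -2.596 2.305
vertex -1.213 -1.961 2.657
endloop
endfacet
facet normal -0.725 -0.202 -0.658
outer loop
vertex -2.758 -2.596 2.305
vertex -2.287 -2.259 1.683
vertex -2.221 -3.087 1.864
endloop
endfacet
facet normal 0.076 -0.619 0.782
outer loop
vertex -2.758 -2.596 2.305
vertex -2.221 -3.087 1.864
vertex -1.213 -1.961 2.657
endloop
endfacet
facet normal -0.725 -0.202 -0.658
outer loop
vertex -2.221 -3.087 1.864
vertex -2.287 -2.259 1.683
vertex -1.75 -2.75 1.242
endloop
endfacet
facet normal 0.689 -0.712 0.136
outer loop
vertex -2.221 -3.087 1.864
vertex -1.75 -2.75 1.242
vertex -1.213 -1.961 2.657
endloop
endfacet

endsolid


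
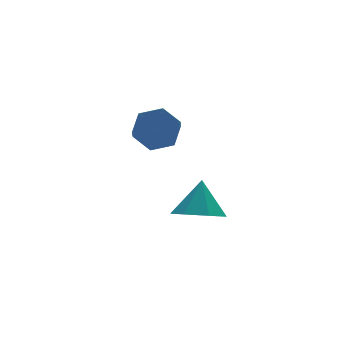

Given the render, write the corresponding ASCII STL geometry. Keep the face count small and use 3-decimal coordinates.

solid 
facet normal -0.294 -0.427 -0.855
outer loop
vertex 0.347 -2.934 -1.733
vertex -0.357 -2.219 -1.848
vertex 0.598 -2.221 -2.176
endloop
endfacet
facet normal 0.935 -0.122 0.334
outer loop
vertex 0.347 -2.934 -1.733
vertex 0.598 -2.221 -2.176
vertex 0.097 -1.561 -0.532
endloop
endfacet
facet normal -0.295 -0.427 -0.855
outer loop
vertex 0.598 -2.221 -2.176
vertex -0.357 -2.219 -1.848
vertex 0.13 -1.506 -2.372
endloop
endfacet
facet normal 0.832 0.553 0.031
outer loop
vertex 0.598 -2.221 -2.176
vertex 0.13 -1.506 -2.372
vertex 0.097 -1.561 -0.532
endloop
endfacet
facet normal -0.293 -0.428 -0.855
outer loop
vertex 0.13 -1.506 -2.372
vertex -0.357 -2.219 -1.848
vertex -0.705 -1.329 -2.174
endloop
endfacet
facet normal 0.215 0.976 0.033
outer loop
vertex 0.13 -1.506 -2.372
vertex -0.705 -1.329 -2.174
vertex 0.097 -1.561 -0.532
endloop
endfacet
facet normal -0.294 -0.428 -0.854
outer loop
vertex -0.705 -1.329 -2.174
vertex -0.357 -2.219 -1.848
vertex -1.278 -1.821 -1.73
endloop
endfacet
facet normal -0.450 0.827 0.337
outer loop
vertex -0.705 -1.329 -2.174
vertex -1.278 -1.821 -1.73
vertex 0.097 -1.561 -0.532
endloop
endfacet
facet normal -0.294 -0.428 -0.855
outer loop
vertex -1.278 -1.821 -1.73
vertex -0.357 -2.219 -1.848
vertex -1.157 -2.614 -1.375
endloop
endfacet
facet normal -0.664 0.219 0.715
outer loop
vertex -1.278 -1.821 -1.73
vertex -1.157 -2.614 -1.375
vertex 0.097 -1.561 -0.532
endloop
endfacet
facet normal -0.294 -0.428 -0.855
outer loop
vertex -1.157 -2.614 -1.375
vertex -0.357 -2.219 -1.848
vertex -0.434 -3.109 -1.376
endloop
endfacet
facet normal -0.266 -0.390 0.882
outer loop
vertex -1.157 -2.614 -1.375
vertex -0.434 -3.109 -1.376
vertex 0.097 -1.561 -0.532
endloop
endfacet
facet normal -0.295 -0.428 -0.855
outer loop
vertex -0.434 -3.109 -1.376
vertex -0.357 -2.219 -1.848
vertex 0.347 -2.934 -1.733
endloop
endfacet
facet normal 0.447 -0.542 0.712
outer loop
vertex -0.434 -3.109 -1.376
vertex 0.347 -2.934 -1.733
vertex 0.097 -1.561 -0.532
endloop
endfacet
facet normal 0.366 0.721 -0.588
outer loop
vertex -0.975 -0.672 2.695
vertex -1.392 -1.009 2.023
vertex -1.775 -0.415 2.513
endloop
endfacet
facet normal 0.023 0.624 0.781
outer loop
vertex -0.975 -0.672 2.695
vertex -1.775 -0.415 2.513
vertex -1.432 -1.574 3.43
endloop
endfacet
facet normal 0.022 0.624 0.781
outer loop
vertex -1.432 -1.574 3.43
vertex -1.775 -0.415 2.513
vertex -2.232 -1.318 3.248
endloop
endfacet
facet normal -0.365 -0.723 0.587
outer loop
vertex -1.432 -1.574 3.43
vertex -2.232 -1.318 3.248
vertex -1.848 -1.911 2.757
endloop
endfacet
facet normal 0.366 0.721 -0.588
outer loop
vertex -1.775 -0.415 2.513
vertex -1.392 -1.009 2.023
vertex -2.192 -0.752 1.84
endloop
endfacet
facet normal -0.795 0.571 0.207
outer loop
vertex -1.775 -0.415 2.513
vertex -2.192 -0.752 1.84
vertex -2.232 -1.318 3.248
endloop
endfacet
facet normal -0.795 0.571 0.207
outer loop
vertex -2.232 -1.318 3.248
vertex -2.192 -0.752 1.84
vertex -2.649 -1.655 2.575
endloop
endfacet
facet normal -0.364 -0.722 0.588
outer loop
vertex -2.232 -1.318 3.248
vertex -2.649 -1.655 2.575
vertex -1.848 -1.911 2.757
endloop
endfacet
facet normal 0.366 0.721 -0.588
outer loop
vertex -2.192 -0.752 1.84
vertex -1.392 -1.009 2.023
vertex -1.808 -1.346 1.35
endloop
endfacet
facet normal -0.817 -0.054 -0.574
outer loop
vertex -2.192 -0.752 1.84
vertex -1.808 -1.346 1.35
vertex -2.649 -1.655 2.575
endloop
endfacet
facet normal -0.817 -0.054 -0.574
outer loop
vertex -2.649 -1.655 2.575
vertex -1.808 -1.346 1.35
vertex -2.265 -2.248 2.085
endloop
endfacet
facet normal -0.364 -0.722 0.588
outer loop
vertex -2.649 -1.655 2.575
vertex -2.265 -2.248 2.085
vertex -1.848 -1.911 2.757
endloop
endfacet
facet normal 0.365 0.723 -0.587
outer loop
vertex -1.808 -1.346 1.35
vertex -1.392 -1.009 2.023
vertex -1.008 -1.602 1.532
endloop
endfacet
facet normal -0.022 -0.625 -0.781
outer loop
vertex -1.808 -1.346 1.35
vertex -1.008 -1.602 1.532
vertex -2.265 -2.248 2.085
endloop
endfacet
facet normal -0.023 -0.624 -0.781
outer loop
vertex -2.265 -2.248 2.085
vertex -1.008 -1.602 1.532
vertex -1.465 -2.505 2.267
endloop
endfacet
facet normal -0.366 -0.721 0.588
outer loop
vertex -2.265 -2.248 2.085
vertex -1.465 -2.505 2.267
vertex -1.848 -1.911 2.757
endloop
endfacet
facet normal 0.364 0.722 -0.588
outer loop
vertex -1.008 -1.602 1.532
vertex -1.392 -1.009 2.023
vertex -0.591 -1.265 2.205
endloop
endfacet
facet normal 0.795 -0.571 -0.207
outer loop
vertex -1.008 -1.602 1.532
vertex -0.591 -1.265 2.205
vertex -1.465 -2.505 2.267
endloop
endfacet
facet normal 0.795 -0.571 -0.207
outer loop
vertex -1.465 -2.505 2.267
vertex -0.591 -1.265 2.205
vertex -1.048 -2.168 2.94
endloop
endfacet
facet normal -0.366 -0.721 0.588
outer loop
vertex -1.465 -2.505 2.267
vertex -1.048 -2.168 2.94
vertex -1.848 -1.911 2.757
endloop
endfacet
facet normal 0.364 0.722 -0.588
outer loop
vertex -0.591 -1.265 2.205
vertex -1.392 -1.009 2.023
vertex -0.975 -0.672 2.695
endloop
endfacet
facet normal 0.817 0.054 0.574
outer loop
vertex -0.591 -1.265 2.205
vertex -0.975 -0.672 2.695
vertex -1.048 -2.168 2.94
endloop
endfacet
facet normal 0.817 0.054 0.574
outer loop
vertex -1.048 -2.168 2.94
vertex -0.975 -0.672 2.695
vertex -1.432 -1.574 3.43
endloop
endfacet
facet normal -0.366 -0.721 0.588
outer loop
vertex -1.048 -2.168 2.94
vertex -1.432 -1.574 3.43
vertex -1.848 -1.911 2.757
endloop
endfacet

endsolid


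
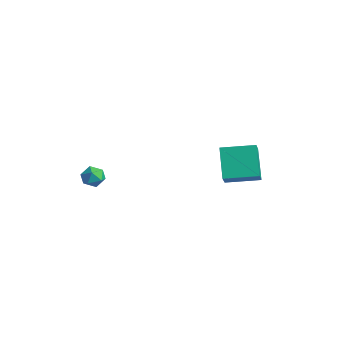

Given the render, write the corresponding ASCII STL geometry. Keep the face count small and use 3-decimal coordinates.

solid 
facet normal -0.610 0.345 0.713
outer loop
vertex 2.42 1.957 4.406
vertex 3.5 3.391 4.636
vertex 1.816 2.54 3.606
endloop
endfacet
facet normal -0.597 -0.792 -0.127
outer loop
vertex 3.0 1.869 2.224
vertex 2.42 1.957 4.406
vertex 1.816 2.54 3.606
endloop
endfacet
facet normal -0.610 0.345 0.713
outer loop
vertex 1.816 2.54 3.606
vertex 3.5 3.391 4.636
vertex 2.896 3.974 3.836
endloop
endfacet
facet normal -0.521 0.503 -0.690
outer loop
vertex 2.896 3.974 3.836
vertex 3.0 1.869 2.224
vertex 1.816 2.54 3.606
endloop
endfacet
facet normal 0.521 -0.503 0.690
outer loop
vertex 2.42 1.957 4.406
vertex 4.684 2.72 3.254
vertex 3.5 3.391 4.636
endloop
endfacet
facet normal -0.597 -0.792 -0.127
outer loop
vertex 3.604 1.286 3.024
vertex 2.42 1.957 4.406
vertex 3.0 1.869 2.224
endloop
endfacet
facet normal 0.521 -0.503 0.690
outer loop
vertex 3.604 1.286 3.024
vertex 4.684 2.72 3.254
vertex 2.42 1.957 4.406
endloop
endfacet
facet normal 0.597 0.792 0.127
outer loop
vertex 3.5 3.391 4.636
vertex 4.684 2.72 3.254
vertex 2.896 3.974 3.836
endloop
endfacet
facet normal -0.521 0.503 -0.690
outer loop
vertex 4.08 3.303 2.454
vertex 3.0 1.869 2.224
vertex 2.896 3.974 3.836
endloop
endfacet
facet normal 0.597 0.792 0.127
outer loop
vertex 2.896 3.974 3.836
vertex 4.684 2.72 3.254
vertex 4.08 3.303 2.454
endloop
endfacet
facet normal 0.610 -0.345 -0.713
outer loop
vertex 4.08 3.303 2.454
vertex 3.604 1.286 3.024
vertex 3.0 1.869 2.224
endloop
endfacet
facet normal 0.610 -0.345 -0.713
outer loop
vertex 4.684 2.72 3.254
vertex 3.604 1.286 3.024
vertex 4.08 3.303 2.454
endloop
endfacet
facet normal -0.856 0.310 0.414
outer loop
vertex -3.655 -2.071 0.931
vertex -3.316 -1.962 1.551
vertex -3.358 -1.435 1.069
endloop
endfacet
facet normal -0.843 0.456 -0.285
outer loop
vertex -3.655 -2.071 0.931
vertex -3.358 -1.435 1.069
vertex -3.295 -1.725 0.419
endloop
endfacet
facet normal -0.754 -0.159 -0.637
outer loop
vertex -3.655 -2.071 0.931
vertex -3.295 -1.725 0.419
vertex -3.213 -2.431 0.498
endloop
endfacet
facet normal -0.712 -0.685 -0.157
outer loop
vertex -3.655 -2.071 0.931
vertex -3.213 -2.431 0.498
vertex -3.226 -2.578 1.198
endloop
endfacet
facet normal -0.775 -0.396 0.493
outer loop
vertex -3.655 -2.071 0.931
vertex -3.226 -2.578 1.198
vertex -3.316 -1.962 1.551
endloop
endfacet
facet normal -0.276 0.868 -0.414
outer loop
vertex -3.295 -1.725 0.419
vertex -3.358 -1.435 1.069
vertex -2.734 -1.402 0.722
endloop
endfacet
facet normal -0.296 0.632 0.716
outer loop
vertex -3.358 -1.435 1.069
vertex -3.316 -1.962 1.551
vertex -2.747 -1.549 1.422
endloop
endfacet
facet normal -0.164 -0.508 0.845
outer loop
vertex -3.316 -1.962 1.551
vertex -3.226 -2.578 1.198
vertex -2.665 -2.255 1.501
endloop
endfacet
facet normal -0.063 -0.976 -0.206
outer loop
vertex -3.226 -2.578 1.198
vertex -3.213 -2.431 0.498
vertex -2.602 -2.545 0.851
endloop
endfacet
facet normal -0.132 -0.125 -0.983
outer loop
vertex -3.213 -2.431 0.498
vertex -3.295 -1.725 0.419
vertex -2.644 -2.018 0.369
endloop
endfacet
facet normal 0.712 0.685 0.157
outer loop
vertex -2.305 -1.909 0.989
vertex -2.734 -1.402 0.722
vertex -2.747 -1.549 1.422
endloop
endfacet
facet normal 0.754 0.159 0.637
outer loop
vertex -2.305 -1.909 0.989
vertex -2.747 -1.549 1.422
vertex -2.665 -2.255 1.501
endloop
endfacet
facet normal 0.843 -0.456 0.285
outer loop
vertex -2.305 -1.909 0.989
vertex -2.665 -2.255 1.501
vertex -2.602 -2.545 0.851
endloop
endfacet
facet normal 0.856 -0.310 -0.414
outer loop
vertex -2.305 -1.909 0.989
vertex -2.602 -2.545 0.851
vertex -2.644 -2.018 0.369
endloop
endfacet
facet normal 0.775 0.396 -0.493
outer loop
vertex -2.305 -1.909 0.989
vertex -2.644 -2.018 0.369
vertex -2.734 -1.402 0.722
endloop
endfacet
facet normal 0.063 0.976 0.206
outer loop
vertex -2.747 -1.549 1.422
vertex -2.734 -1.402 0.722
vertex -3.358 -1.435 1.069
endloop
endfacet
facet normal 0.132 0.125 0.983
outer loop
vertex -2.665 -2.255 1.501
vertex -2.747 -1.549 1.422
vertex -3.316 -1.962 1.551
endloop
endfacet
facet normal 0.276 -0.868 0.414
outer loop
vertex -2.602 -2.545 0.851
vertex -2.665 -2.255 1.501
vertex -3.226 -2.578 1.198
endloop
endfacet
facet normal 0.296 -0.632 -0.716
outer loop
vertex -2.644 -2.018 0.369
vertex -2.602 -2.545 0.851
vertex -3.213 -2.431 0.498
endloop
endfacet
facet normal 0.164 0.508 -0.845
outer loop
vertex -2.734 -1.402 0.722
vertex -2.644 -2.018 0.369
vertex -3.295 -1.725 0.419
endloop
endfacet

endsolid


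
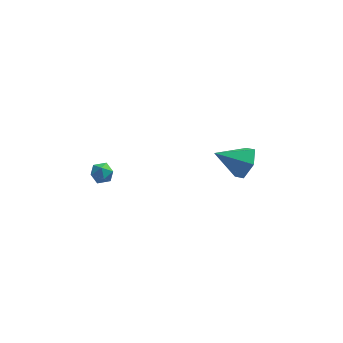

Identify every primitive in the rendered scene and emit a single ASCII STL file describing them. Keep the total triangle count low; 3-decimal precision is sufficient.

solid 
facet normal 0.860 0.018 -0.510
outer loop
vertex 4.65 3.228 -0.998
vertex 4.13 2.966 -1.884
vertex 4.261 3.986 -1.628
endloop
endfacet
facet normal -0.063 0.619 0.783
outer loop
vertex 4.65 3.228 -0.998
vertex 4.261 3.986 -1.628
vertex 2.53 2.934 -0.936
endloop
endfacet
facet normal 0.861 0.017 -0.509
outer loop
vertex 4.261 3.986 -1.628
vertex 4.13 2.966 -1.884
vertex 3.742 3.725 -2.514
endloop
endfacet
facet normal -0.506 0.861 0.043
outer loop
vertex 4.261 3.986 -1.628
vertex 3.742 3.725 -2.514
vertex 2.53 2.934 -0.936
endloop
endfacet
facet normal 0.860 0.017 -0.510
outer loop
vertex 3.742 3.725 -2.514
vertex 4.13 2.966 -1.884
vertex 3.61 2.705 -2.77
endloop
endfacet
facet normal -0.824 0.236 -0.515
outer loop
vertex 3.742 3.725 -2.514
vertex 3.61 2.705 -2.77
vertex 2.53 2.934 -0.936
endloop
endfacet
facet normal 0.860 0.018 -0.510
outer loop
vertex 3.61 2.705 -2.77
vertex 4.13 2.966 -1.884
vertex 3.999 1.946 -2.14
endloop
endfacet
facet normal -0.699 -0.634 -0.332
outer loop
vertex 3.61 2.705 -2.77
vertex 3.999 1.946 -2.14
vertex 2.53 2.934 -0.936
endloop
endfacet
facet normal 0.860 0.018 -0.510
outer loop
vertex 3.999 1.946 -2.14
vertex 4.13 2.966 -1.884
vertex 4.519 2.207 -1.254
endloop
endfacet
facet normal -0.255 -0.877 0.408
outer loop
vertex 3.999 1.946 -2.14
vertex 4.519 2.207 -1.254
vertex 2.53 2.934 -0.936
endloop
endfacet
facet normal 0.860 0.018 -0.510
outer loop
vertex 4.519 2.207 -1.254
vertex 4.13 2.966 -1.884
vertex 4.65 3.228 -0.998
endloop
endfacet
facet normal 0.063 -0.250 0.966
outer loop
vertex 4.519 2.207 -1.254
vertex 4.65 3.228 -0.998
vertex 2.53 2.934 -0.936
endloop
endfacet
facet normal -0.714 0.700 -0.013
outer loop
vertex -3.258 -2.16 3.378
vertex -3.697 -2.61 3.247
vertex -3.562 -2.461 3.856
endloop
endfacet
facet normal -0.188 0.881 0.435
outer loop
vertex -3.258 -2.16 3.378
vertex -3.562 -2.461 3.856
vertex -2.932 -2.347 3.898
endloop
endfacet
facet normal 0.422 0.905 0.061
outer loop
vertex -3.258 -2.16 3.378
vertex -2.932 -2.347 3.898
vertex -2.678 -2.426 3.314
endloop
endfacet
facet normal 0.271 0.739 -0.616
outer loop
vertex -3.258 -2.16 3.378
vertex -2.678 -2.426 3.314
vertex -3.15 -2.588 2.912
endloop
endfacet
facet normal -0.430 0.613 -0.663
outer loop
vertex -3.258 -2.16 3.378
vertex -3.15 -2.588 2.912
vertex -3.697 -2.61 3.247
endloop
endfacet
facet normal -0.127 0.364 0.923
outer loop
vertex -2.932 -2.347 3.898
vertex -3.562 -2.461 3.856
vertex -3.17 -2.912 4.088
endloop
endfacet
facet normal -0.977 0.072 0.199
outer loop
vertex -3.562 -2.461 3.856
vertex -3.697 -2.61 3.247
vertex -3.642 -3.074 3.686
endloop
endfacet
facet normal -0.519 -0.068 -0.852
outer loop
vertex -3.697 -2.61 3.247
vertex -3.15 -2.588 2.912
vertex -3.388 -3.153 3.102
endloop
endfacet
facet normal 0.615 0.135 -0.777
outer loop
vertex -3.15 -2.588 2.912
vertex -2.678 -2.426 3.314
vertex -2.758 -3.039 3.144
endloop
endfacet
facet normal 0.858 0.403 0.319
outer loop
vertex -2.678 -2.426 3.314
vertex -2.932 -2.347 3.898
vertex -2.623 -2.89 3.753
endloop
endfacet
facet normal -0.271 -0.739 0.616
outer loop
vertex -3.062 -3.34 3.622
vertex -3.17 -2.912 4.088
vertex -3.642 -3.074 3.686
endloop
endfacet
facet normal -0.422 -0.905 -0.061
outer loop
vertex -3.062 -3.34 3.622
vertex -3.642 -3.074 3.686
vertex -3.388 -3.153 3.102
endloop
endfacet
facet normal 0.188 -0.881 -0.435
outer loop
vertex -3.062 -3.34 3.622
vertex -3.388 -3.153 3.102
vertex -2.758 -3.039 3.144
endloop
endfacet
facet normal 0.714 -0.700 0.013
outer loop
vertex -3.062 -3.34 3.622
vertex -2.758 -3.039 3.144
vertex -2.623 -2.89 3.753
endloop
endfacet
facet normal 0.430 -0.613 0.663
outer loop
vertex -3.062 -3.34 3.622
vertex -2.623 -2.89 3.753
vertex -3.17 -2.912 4.088
endloop
endfacet
facet normal -0.615 -0.135 0.777
outer loop
vertex -3.642 -3.074 3.686
vertex -3.17 -2.912 4.088
vertex -3.562 -2.461 3.856
endloop
endfacet
facet normal -0.858 -0.403 -0.319
outer loop
vertex -3.388 -3.153 3.102
vertex -3.642 -3.074 3.686
vertex -3.697 -2.61 3.247
endloop
endfacet
facet normal 0.127 -0.364 -0.923
outer loop
vertex -2.758 -3.039 3.144
vertex -3.388 -3.153 3.102
vertex -3.15 -2.588 2.912
endloop
endfacet
facet normal 0.977 -0.072 -0.199
outer loop
vertex -2.623 -2.89 3.753
vertex -2.758 -3.039 3.144
vertex -2.678 -2.426 3.314
endloop
endfacet
facet normal 0.519 0.068 0.852
outer loop
vertex -3.17 -2.912 4.088
vertex -2.623 -2.89 3.753
vertex -2.932 -2.347 3.898
endloop
endfacet

endsolid


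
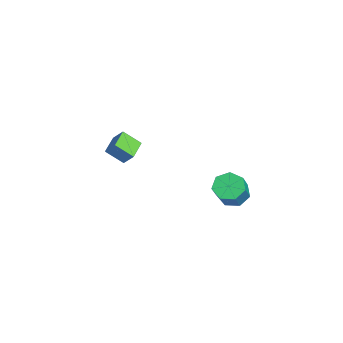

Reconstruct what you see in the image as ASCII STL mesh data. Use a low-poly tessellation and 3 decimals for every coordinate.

solid 
facet normal -0.605 0.240 -0.760
outer loop
vertex 3.734 1.192 -1.109
vertex 3.246 1.722 -0.553
vertex 3.969 1.945 -1.058
endloop
endfacet
facet normal 0.739 -0.187 -0.648
outer loop
vertex 3.734 1.192 -1.109
vertex 3.969 1.945 -1.058
vertex 4.902 0.729 0.356
endloop
endfacet
facet normal 0.738 -0.187 -0.648
outer loop
vertex 4.902 0.729 0.356
vertex 3.969 1.945 -1.058
vertex 5.137 1.481 0.407
endloop
endfacet
facet normal 0.605 -0.241 0.759
outer loop
vertex 4.902 0.729 0.356
vertex 5.137 1.481 0.407
vertex 4.414 1.258 0.913
endloop
endfacet
facet normal -0.605 0.241 -0.759
outer loop
vertex 3.969 1.945 -1.058
vertex 3.246 1.722 -0.553
vertex 3.66 2.529 -0.627
endloop
endfacet
facet normal 0.693 0.628 -0.354
outer loop
vertex 3.969 1.945 -1.058
vertex 3.66 2.529 -0.627
vertex 5.137 1.481 0.407
endloop
endfacet
facet normal 0.693 0.628 -0.354
outer loop
vertex 5.137 1.481 0.407
vertex 3.66 2.529 -0.627
vertex 4.827 2.066 0.838
endloop
endfacet
facet normal 0.605 -0.239 0.759
outer loop
vertex 5.137 1.481 0.407
vertex 4.827 2.066 0.838
vertex 4.414 1.258 0.913
endloop
endfacet
facet normal -0.605 0.241 -0.759
outer loop
vertex 3.66 2.529 -0.627
vertex 3.246 1.722 -0.553
vertex 3.039 2.506 -0.139
endloop
endfacet
facet normal 0.126 0.970 0.206
outer loop
vertex 3.66 2.529 -0.627
vertex 3.039 2.506 -0.139
vertex 4.827 2.066 0.838
endloop
endfacet
facet normal 0.126 0.970 0.207
outer loop
vertex 4.827 2.066 0.838
vertex 3.039 2.506 -0.139
vertex 4.207 2.042 1.326
endloop
endfacet
facet normal 0.606 -0.239 0.758
outer loop
vertex 4.827 2.066 0.838
vertex 4.207 2.042 1.326
vertex 4.414 1.258 0.913
endloop
endfacet
facet normal -0.605 0.241 -0.759
outer loop
vertex 3.039 2.506 -0.139
vertex 3.246 1.722 -0.553
vertex 2.574 1.892 0.037
endloop
endfacet
facet normal -0.536 0.582 0.612
outer loop
vertex 3.039 2.506 -0.139
vertex 2.574 1.892 0.037
vertex 4.207 2.042 1.326
endloop
endfacet
facet normal -0.536 0.582 0.612
outer loop
vertex 4.207 2.042 1.326
vertex 2.574 1.892 0.037
vertex 3.742 1.428 1.502
endloop
endfacet
facet normal 0.605 -0.240 0.759
outer loop
vertex 4.207 2.042 1.326
vertex 3.742 1.428 1.502
vertex 4.414 1.258 0.913
endloop
endfacet
facet normal -0.605 0.241 -0.759
outer loop
vertex 2.574 1.892 0.037
vertex 3.246 1.722 -0.553
vertex 2.615 1.15 -0.231
endloop
endfacet
facet normal -0.794 -0.245 0.556
outer loop
vertex 2.574 1.892 0.037
vertex 2.615 1.15 -0.231
vertex 3.742 1.428 1.502
endloop
endfacet
facet normal -0.794 -0.245 0.556
outer loop
vertex 3.742 1.428 1.502
vertex 2.615 1.15 -0.231
vertex 3.783 0.687 1.234
endloop
endfacet
facet normal 0.604 -0.241 0.759
outer loop
vertex 3.742 1.428 1.502
vertex 3.783 0.687 1.234
vertex 4.414 1.258 0.913
endloop
endfacet
facet normal -0.605 0.240 -0.759
outer loop
vertex 2.615 1.15 -0.231
vertex 3.246 1.722 -0.553
vertex 3.132 0.839 -0.741
endloop
endfacet
facet normal -0.454 -0.887 0.081
outer loop
vertex 2.615 1.15 -0.231
vertex 3.132 0.839 -0.741
vertex 3.783 0.687 1.234
endloop
endfacet
facet normal -0.455 -0.887 0.082
outer loop
vertex 3.783 0.687 1.234
vertex 3.132 0.839 -0.741
vertex 4.3 0.375 0.724
endloop
endfacet
facet normal 0.604 -0.241 0.760
outer loop
vertex 3.783 0.687 1.234
vertex 4.3 0.375 0.724
vertex 4.414 1.258 0.913
endloop
endfacet
facet normal -0.605 0.240 -0.759
outer loop
vertex 3.132 0.839 -0.741
vertex 3.246 1.722 -0.553
vertex 3.734 1.192 -1.109
endloop
endfacet
facet normal 0.227 -0.861 -0.454
outer loop
vertex 3.132 0.839 -0.741
vertex 3.734 1.192 -1.109
vertex 4.3 0.375 0.724
endloop
endfacet
facet normal 0.229 -0.861 -0.454
outer loop
vertex 4.3 0.375 0.724
vertex 3.734 1.192 -1.109
vertex 4.902 0.729 0.356
endloop
endfacet
facet normal 0.605 -0.241 0.759
outer loop
vertex 4.3 0.375 0.724
vertex 4.902 0.729 0.356
vertex 4.414 1.258 0.913
endloop
endfacet
facet normal -0.881 0.436 0.183
outer loop
vertex -3.434 -3.347 0.138
vertex -3.119 -2.36 -0.696
vertex -3.843 -3.856 -0.62
endloop
endfacet
facet normal -0.237 -0.742 0.627
outer loop
vertex -2.661 -4.44 -0.864
vertex -3.434 -3.347 0.138
vertex -3.843 -3.856 -0.62
endloop
endfacet
facet normal -0.881 0.436 0.182
outer loop
vertex -3.843 -3.856 -0.62
vertex -3.119 -2.36 -0.696
vertex -3.527 -2.869 -1.454
endloop
endfacet
facet normal -0.408 -0.509 -0.758
outer loop
vertex -3.527 -2.869 -1.454
vertex -2.661 -4.44 -0.864
vertex -3.843 -3.856 -0.62
endloop
endfacet
facet normal 0.408 0.510 0.757
outer loop
vertex -3.434 -3.347 0.138
vertex -1.937 -2.944 -0.94
vertex -3.119 -2.36 -0.696
endloop
endfacet
facet normal -0.238 -0.742 0.626
outer loop
vertex -2.253 -3.931 -0.106
vertex -3.434 -3.347 0.138
vertex -2.661 -4.44 -0.864
endloop
endfacet
facet normal 0.408 0.509 0.758
outer loop
vertex -2.253 -3.931 -0.106
vertex -1.937 -2.944 -0.94
vertex -3.434 -3.347 0.138
endloop
endfacet
facet normal 0.238 0.742 -0.626
outer loop
vertex -3.119 -2.36 -0.696
vertex -1.937 -2.944 -0.94
vertex -3.527 -2.869 -1.454
endloop
endfacet
facet normal -0.408 -0.510 -0.757
outer loop
vertex -2.346 -3.453 -1.698
vertex -2.661 -4.44 -0.864
vertex -3.527 -2.869 -1.454
endloop
endfacet
facet normal 0.238 0.742 -0.627
outer loop
vertex -3.527 -2.869 -1.454
vertex -1.937 -2.944 -0.94
vertex -2.346 -3.453 -1.698
endloop
endfacet
facet normal 0.882 -0.435 -0.182
outer loop
vertex -2.346 -3.453 -1.698
vertex -2.253 -3.931 -0.106
vertex -2.661 -4.44 -0.864
endloop
endfacet
facet normal 0.881 -0.436 -0.182
outer loop
vertex -1.937 -2.944 -0.94
vertex -2.253 -3.931 -0.106
vertex -2.346 -3.453 -1.698
endloop
endfacet

endsolid


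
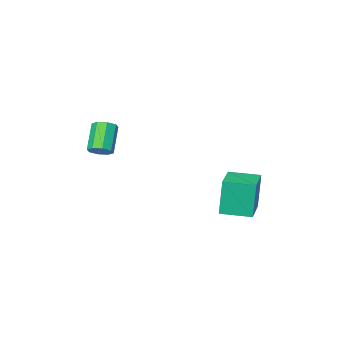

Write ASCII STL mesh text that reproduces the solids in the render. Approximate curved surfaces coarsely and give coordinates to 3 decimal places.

solid 
facet normal -0.659 -0.743 -0.113
outer loop
vertex -3.147 2.721 0.176
vertex -4.216 3.682 0.093
vertex -2.932 2.804 -1.629
endloop
endfacet
facet normal 0.742 -0.667 0.058
outer loop
vertex -1.784 4.098 -1.433
vertex -3.147 2.721 0.176
vertex -2.932 2.804 -1.629
endloop
endfacet
facet normal -0.660 -0.743 -0.113
outer loop
vertex -2.932 2.804 -1.629
vertex -4.216 3.682 0.093
vertex -4.001 3.766 -1.712
endloop
endfacet
facet normal 0.118 0.046 -0.992
outer loop
vertex -4.001 3.766 -1.712
vertex -1.784 4.098 -1.433
vertex -2.932 2.804 -1.629
endloop
endfacet
facet normal -0.118 -0.046 0.992
outer loop
vertex -3.147 2.721 0.176
vertex -3.068 4.976 0.289
vertex -4.216 3.682 0.093
endloop
endfacet
facet normal 0.742 -0.668 0.057
outer loop
vertex -1.999 4.014 0.372
vertex -3.147 2.721 0.176
vertex -1.784 4.098 -1.433
endloop
endfacet
facet normal -0.118 -0.046 0.992
outer loop
vertex -1.999 4.014 0.372
vertex -3.068 4.976 0.289
vertex -3.147 2.721 0.176
endloop
endfacet
facet normal -0.742 0.667 -0.057
outer loop
vertex -4.216 3.682 0.093
vertex -3.068 4.976 0.289
vertex -4.001 3.766 -1.712
endloop
endfacet
facet normal 0.118 0.046 -0.992
outer loop
vertex -2.853 5.059 -1.516
vertex -1.784 4.098 -1.433
vertex -4.001 3.766 -1.712
endloop
endfacet
facet normal -0.742 0.668 -0.058
outer loop
vertex -4.001 3.766 -1.712
vertex -3.068 4.976 0.289
vertex -2.853 5.059 -1.516
endloop
endfacet
facet normal 0.659 0.743 0.113
outer loop
vertex -2.853 5.059 -1.516
vertex -1.999 4.014 0.372
vertex -1.784 4.098 -1.433
endloop
endfacet
facet normal 0.660 0.743 0.113
outer loop
vertex -3.068 4.976 0.289
vertex -1.999 4.014 0.372
vertex -2.853 5.059 -1.516
endloop
endfacet
facet normal 0.444 0.492 -0.749
outer loop
vertex 1.551 -0.782 1.393
vertex 1.092 -0.902 1.042
vertex 1.231 -0.464 1.412
endloop
endfacet
facet normal 0.549 0.513 0.660
outer loop
vertex 1.551 -0.782 1.393
vertex 1.231 -0.464 1.412
vertex 0.867 -1.537 2.548
endloop
endfacet
facet normal 0.549 0.513 0.660
outer loop
vertex 0.867 -1.537 2.548
vertex 1.231 -0.464 1.412
vertex 0.547 -1.219 2.567
endloop
endfacet
facet normal -0.443 -0.491 0.750
outer loop
vertex 0.867 -1.537 2.548
vertex 0.547 -1.219 2.567
vertex 0.408 -1.658 2.198
endloop
endfacet
facet normal 0.444 0.492 -0.749
outer loop
vertex 1.231 -0.464 1.412
vertex 1.092 -0.902 1.042
vertex 0.829 -0.403 1.214
endloop
endfacet
facet normal -0.113 0.861 0.496
outer loop
vertex 1.231 -0.464 1.412
vertex 0.829 -0.403 1.214
vertex 0.547 -1.219 2.567
endloop
endfacet
facet normal -0.114 0.861 0.496
outer loop
vertex 0.547 -1.219 2.567
vertex 0.829 -0.403 1.214
vertex 0.146 -1.158 2.369
endloop
endfacet
facet normal -0.445 -0.490 0.750
outer loop
vertex 0.547 -1.219 2.567
vertex 0.146 -1.158 2.369
vertex 0.408 -1.658 2.198
endloop
endfacet
facet normal 0.444 0.492 -0.749
outer loop
vertex 0.829 -0.403 1.214
vertex 1.092 -0.902 1.042
vertex 0.582 -0.634 0.916
endloop
endfacet
facet normal -0.709 0.704 0.041
outer loop
vertex 0.829 -0.403 1.214
vertex 0.582 -0.634 0.916
vertex 0.146 -1.158 2.369
endloop
endfacet
facet normal -0.709 0.704 0.041
outer loop
vertex 0.146 -1.158 2.369
vertex 0.582 -0.634 0.916
vertex -0.102 -1.39 2.071
endloop
endfacet
facet normal -0.444 -0.489 0.751
outer loop
vertex 0.146 -1.158 2.369
vertex -0.102 -1.39 2.071
vertex 0.408 -1.658 2.198
endloop
endfacet
facet normal 0.443 0.490 -0.751
outer loop
vertex 0.582 -0.634 0.916
vertex 1.092 -0.902 1.042
vertex 0.633 -1.023 0.692
endloop
endfacet
facet normal -0.889 0.136 -0.438
outer loop
vertex 0.582 -0.634 0.916
vertex 0.633 -1.023 0.692
vertex -0.102 -1.39 2.071
endloop
endfacet
facet normal -0.889 0.136 -0.438
outer loop
vertex -0.102 -1.39 2.071
vertex 0.633 -1.023 0.692
vertex -0.051 -1.778 1.847
endloop
endfacet
facet normal -0.445 -0.491 0.749
outer loop
vertex -0.102 -1.39 2.071
vertex -0.051 -1.778 1.847
vertex 0.408 -1.658 2.198
endloop
endfacet
facet normal 0.443 0.491 -0.750
outer loop
vertex 0.633 -1.023 0.692
vertex 1.092 -0.902 1.042
vertex 0.953 -1.341 0.673
endloop
endfacet
facet normal -0.549 -0.513 -0.660
outer loop
vertex 0.633 -1.023 0.692
vertex 0.953 -1.341 0.673
vertex -0.051 -1.778 1.847
endloop
endfacet
facet normal -0.549 -0.513 -0.660
outer loop
vertex -0.051 -1.778 1.847
vertex 0.953 -1.341 0.673
vertex 0.269 -2.096 1.828
endloop
endfacet
facet normal -0.444 -0.492 0.749
outer loop
vertex -0.051 -1.778 1.847
vertex 0.269 -2.096 1.828
vertex 0.408 -1.658 2.198
endloop
endfacet
facet normal 0.445 0.490 -0.750
outer loop
vertex 0.953 -1.341 0.673
vertex 1.092 -0.902 1.042
vertex 1.354 -1.402 0.871
endloop
endfacet
facet normal 0.114 -0.861 -0.496
outer loop
vertex 0.953 -1.341 0.673
vertex 1.354 -1.402 0.871
vertex 0.269 -2.096 1.828
endloop
endfacet
facet normal 0.114 -0.861 -0.496
outer loop
vertex 0.269 -2.096 1.828
vertex 1.354 -1.402 0.871
vertex 0.671 -2.157 2.026
endloop
endfacet
facet normal -0.444 -0.492 0.749
outer loop
vertex 0.269 -2.096 1.828
vertex 0.671 -2.157 2.026
vertex 0.408 -1.658 2.198
endloop
endfacet
facet normal 0.444 0.489 -0.751
outer loop
vertex 1.354 -1.402 0.871
vertex 1.092 -0.902 1.042
vertex 1.602 -1.17 1.169
endloop
endfacet
facet normal 0.709 -0.704 -0.041
outer loop
vertex 1.354 -1.402 0.871
vertex 1.602 -1.17 1.169
vertex 0.671 -2.157 2.026
endloop
endfacet
facet normal 0.709 -0.704 -0.041
outer loop
vertex 0.671 -2.157 2.026
vertex 1.602 -1.17 1.169
vertex 0.918 -1.926 2.324
endloop
endfacet
facet normal -0.444 -0.492 0.749
outer loop
vertex 0.671 -2.157 2.026
vertex 0.918 -1.926 2.324
vertex 0.408 -1.658 2.198
endloop
endfacet
facet normal 0.445 0.491 -0.749
outer loop
vertex 1.602 -1.17 1.169
vertex 1.092 -0.902 1.042
vertex 1.551 -0.782 1.393
endloop
endfacet
facet normal 0.889 -0.136 0.438
outer loop
vertex 1.602 -1.17 1.169
vertex 1.551 -0.782 1.393
vertex 0.918 -1.926 2.324
endloop
endfacet
facet normal 0.889 -0.136 0.438
outer loop
vertex 0.918 -1.926 2.324
vertex 1.551 -0.782 1.393
vertex 0.867 -1.537 2.548
endloop
endfacet
facet normal -0.443 -0.490 0.751
outer loop
vertex 0.918 -1.926 2.324
vertex 0.867 -1.537 2.548
vertex 0.408 -1.658 2.198
endloop
endfacet

endsolid


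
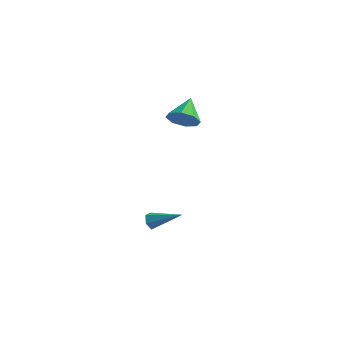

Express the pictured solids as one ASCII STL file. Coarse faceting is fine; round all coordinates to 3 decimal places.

solid 
facet normal -0.875 -0.164 -0.455
outer loop
vertex 3.026 -1.017 -4.894
vertex 2.8 -1.217 -4.387
vertex 2.762 -0.643 -4.521
endloop
endfacet
facet normal 0.393 0.773 -0.497
outer loop
vertex 3.026 -1.017 -4.894
vertex 2.762 -0.643 -4.521
vertex 4.56 -0.883 -3.473
endloop
endfacet
facet normal -0.875 -0.164 -0.455
outer loop
vertex 2.762 -0.643 -4.521
vertex 2.8 -1.217 -4.387
vertex 2.536 -0.843 -4.014
endloop
endfacet
facet normal -0.072 0.938 0.338
outer loop
vertex 2.762 -0.643 -4.521
vertex 2.536 -0.843 -4.014
vertex 4.56 -0.883 -3.473
endloop
endfacet
facet normal -0.876 -0.166 -0.453
outer loop
vertex 2.536 -0.843 -4.014
vertex 2.8 -1.217 -4.387
vertex 2.575 -1.416 -3.879
endloop
endfacet
facet normal -0.249 0.206 0.946
outer loop
vertex 2.536 -0.843 -4.014
vertex 2.575 -1.416 -3.879
vertex 4.56 -0.883 -3.473
endloop
endfacet
facet normal -0.876 -0.166 -0.453
outer loop
vertex 2.575 -1.416 -3.879
vertex 2.8 -1.217 -4.387
vertex 2.839 -1.79 -4.252
endloop
endfacet
facet normal 0.038 -0.692 0.721
outer loop
vertex 2.575 -1.416 -3.879
vertex 2.839 -1.79 -4.252
vertex 4.56 -0.883 -3.473
endloop
endfacet
facet normal -0.875 -0.167 -0.454
outer loop
vertex 2.839 -1.79 -4.252
vertex 2.8 -1.217 -4.387
vertex 3.064 -1.59 -4.759
endloop
endfacet
facet normal 0.503 -0.857 -0.115
outer loop
vertex 2.839 -1.79 -4.252
vertex 3.064 -1.59 -4.759
vertex 4.56 -0.883 -3.473
endloop
endfacet
facet normal -0.875 -0.165 -0.455
outer loop
vertex 3.064 -1.59 -4.759
vertex 2.8 -1.217 -4.387
vertex 3.026 -1.017 -4.894
endloop
endfacet
facet normal 0.680 -0.125 -0.722
outer loop
vertex 3.064 -1.59 -4.759
vertex 3.026 -1.017 -4.894
vertex 4.56 -0.883 -3.473
endloop
endfacet
facet normal 0.209 -0.809 -0.550
outer loop
vertex 4.455 0.776 2.576
vertex 3.925 0.23 3.178
vertex 3.743 0.733 2.369
endloop
endfacet
facet normal 0.073 0.897 -0.436
outer loop
vertex 4.455 0.776 2.576
vertex 3.743 0.733 2.369
vertex 3.575 1.59 4.102
endloop
endfacet
facet normal 0.208 -0.809 -0.550
outer loop
vertex 3.743 0.733 2.369
vertex 3.925 0.23 3.178
vertex 3.138 0.396 2.636
endloop
endfacet
facet normal -0.575 0.710 -0.407
outer loop
vertex 3.743 0.733 2.369
vertex 3.138 0.396 2.636
vertex 3.575 1.59 4.102
endloop
endfacet
facet normal 0.208 -0.809 -0.549
outer loop
vertex 3.138 0.396 2.636
vertex 3.925 0.23 3.178
vertex 2.994 -0.038 3.221
endloop
endfacet
facet normal -0.944 0.330 0.013
outer loop
vertex 3.138 0.396 2.636
vertex 2.994 -0.038 3.221
vertex 3.575 1.59 4.102
endloop
endfacet
facet normal 0.208 -0.810 -0.549
outer loop
vertex 2.994 -0.038 3.221
vertex 3.925 0.23 3.178
vertex 3.395 -0.315 3.781
endloop
endfacet
facet normal -0.817 -0.020 0.576
outer loop
vertex 2.994 -0.038 3.221
vertex 3.395 -0.315 3.781
vertex 3.575 1.59 4.102
endloop
endfacet
facet normal 0.208 -0.810 -0.549
outer loop
vertex 3.395 -0.315 3.781
vertex 3.925 0.23 3.178
vertex 4.107 -0.272 3.988
endloop
endfacet
facet normal -0.269 -0.135 0.954
outer loop
vertex 3.395 -0.315 3.781
vertex 4.107 -0.272 3.988
vertex 3.575 1.59 4.102
endloop
endfacet
facet normal 0.209 -0.810 -0.549
outer loop
vertex 4.107 -0.272 3.988
vertex 3.925 0.23 3.178
vertex 4.712 0.065 3.721
endloop
endfacet
facet normal 0.379 0.052 0.924
outer loop
vertex 4.107 -0.272 3.988
vertex 4.712 0.065 3.721
vertex 3.575 1.59 4.102
endloop
endfacet
facet normal 0.209 -0.809 -0.549
outer loop
vertex 4.712 0.065 3.721
vertex 3.925 0.23 3.178
vertex 4.856 0.499 3.136
endloop
endfacet
facet normal 0.748 0.432 0.504
outer loop
vertex 4.712 0.065 3.721
vertex 4.856 0.499 3.136
vertex 3.575 1.59 4.102
endloop
endfacet
facet normal 0.209 -0.809 -0.550
outer loop
vertex 4.856 0.499 3.136
vertex 3.925 0.23 3.178
vertex 4.455 0.776 2.576
endloop
endfacet
facet normal 0.621 0.781 -0.058
outer loop
vertex 4.856 0.499 3.136
vertex 4.455 0.776 2.576
vertex 3.575 1.59 4.102
endloop
endfacet

endsolid
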